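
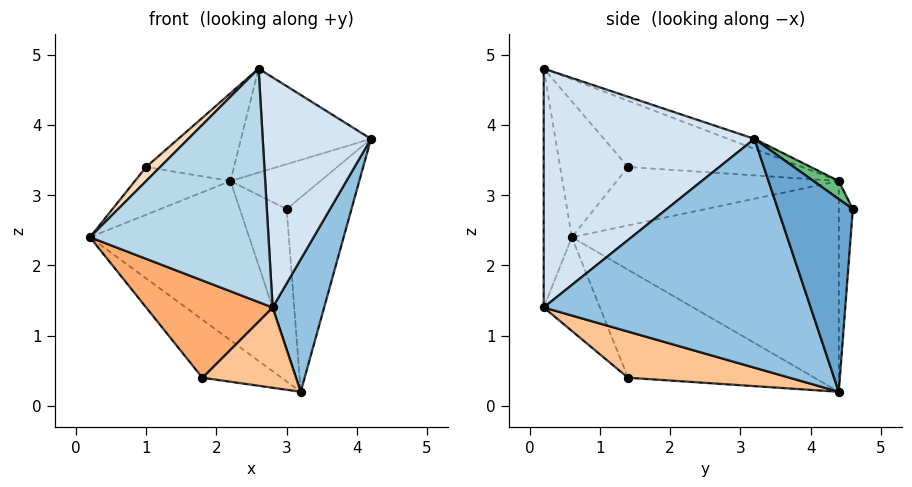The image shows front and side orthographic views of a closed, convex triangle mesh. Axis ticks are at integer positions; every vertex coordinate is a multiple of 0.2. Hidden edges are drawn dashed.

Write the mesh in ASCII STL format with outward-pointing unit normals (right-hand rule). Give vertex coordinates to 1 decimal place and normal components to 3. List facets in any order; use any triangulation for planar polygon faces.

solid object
 facet normal 0.756 0.654 0.008
  outer loop
   vertex 3.2 4.4 0.2
   vertex 3.0 4.6 2.8
   vertex 4.2 3.2 3.8
  endloop
 endfacet
 facet normal 0.931 -0.180 -0.318
  outer loop
   vertex 2.8 0.2 1.4
   vertex 3.2 4.4 0.2
   vertex 4.2 3.2 3.8
  endloop
 endfacet
 facet normal -0.155 -0.988 -0.009
  outer loop
   vertex 2.6 0.2 4.8
   vertex 0.2 0.6 2.4
   vertex 2.8 0.2 1.4
  endloop
 endfacet
 facet normal 0.888 -0.456 0.052
  outer loop
   vertex 2.6 0.2 4.8
   vertex 2.8 0.2 1.4
   vertex 4.2 3.2 3.8
  endloop
 endfacet
 facet normal -0.796 0.338 -0.502
  outer loop
   vertex 1.8 1.4 0.4
   vertex 0.2 0.6 2.4
   vertex 3.2 4.4 0.2
  endloop
 endfacet
 facet normal -0.334 -0.752 -0.568
  outer loop
   vertex 1.8 1.4 0.4
   vertex 2.8 0.2 1.4
   vertex 0.2 0.6 2.4
  endloop
 endfacet
 facet normal 0.487 -0.282 -0.826
  outer loop
   vertex 1.8 1.4 0.4
   vertex 3.2 4.4 0.2
   vertex 2.8 0.2 1.4
  endloop
 endfacet
 facet normal -0.712 -0.147 0.687
  outer loop
   vertex 1.0 1.4 3.4
   vertex 0.2 0.6 2.4
   vertex 2.6 0.2 4.8
  endloop
 endfacet
 facet normal 0.189 0.673 0.715
  outer loop
   vertex 2.2 4.4 3.2
   vertex 4.2 3.2 3.8
   vertex 3.0 4.6 2.8
  endloop
 endfacet
 facet normal -0.071 0.349 0.934
  outer loop
   vertex 2.2 4.4 3.2
   vertex 2.6 0.2 4.8
   vertex 4.2 3.2 3.8
  endloop
 endfacet
 facet normal -0.517 0.261 0.815
  outer loop
   vertex 2.2 4.4 3.2
   vertex 1.0 1.4 3.4
   vertex 2.6 0.2 4.8
  endloop
 endfacet
 facet normal -0.847 0.365 0.386
  outer loop
   vertex 2.2 4.4 3.2
   vertex 0.2 0.6 2.4
   vertex 1.0 1.4 3.4
  endloop
 endfacet
 facet normal -0.826 0.492 -0.275
  outer loop
   vertex 2.2 4.4 3.2
   vertex 3.2 4.4 0.2
   vertex 0.2 0.6 2.4
  endloop
 endfacet
 facet normal -0.286 0.953 -0.095
  outer loop
   vertex 2.2 4.4 3.2
   vertex 3.0 4.6 2.8
   vertex 3.2 4.4 0.2
  endloop
 endfacet
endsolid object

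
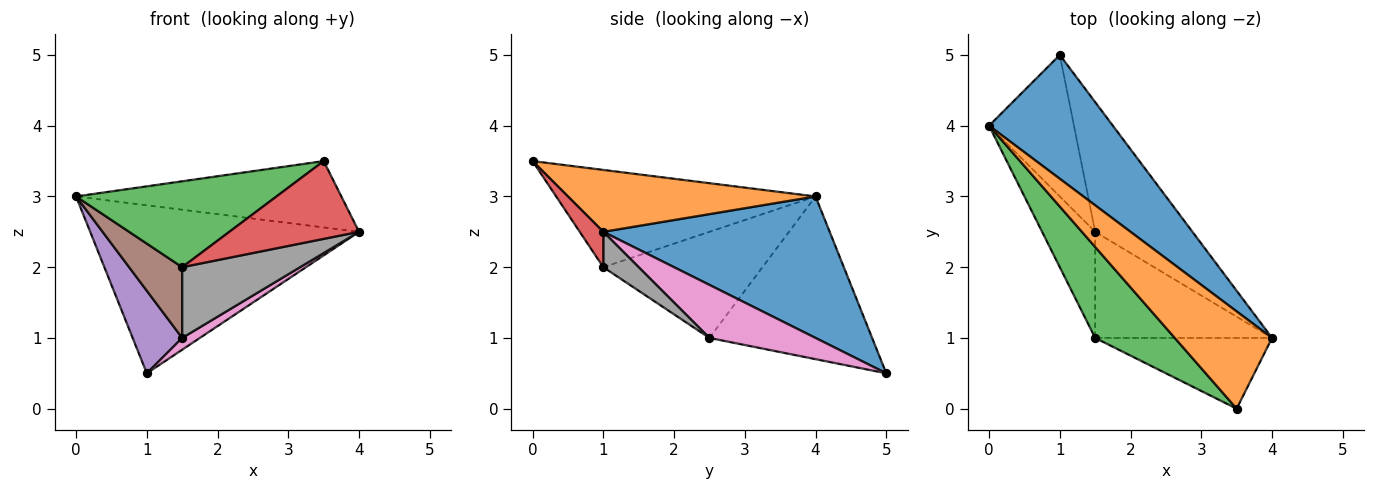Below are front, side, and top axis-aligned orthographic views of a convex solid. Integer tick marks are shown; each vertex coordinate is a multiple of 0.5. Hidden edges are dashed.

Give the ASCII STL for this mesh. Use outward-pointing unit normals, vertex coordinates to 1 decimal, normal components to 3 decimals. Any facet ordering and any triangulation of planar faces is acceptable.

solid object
 facet normal 0.561 0.666 0.491
  outer loop
   vertex 1.0 5.0 0.5
   vertex 0.0 4.0 3.0
   vertex 4.0 1.0 2.5
  endloop
 endfacet
 facet normal 0.465 0.499 0.731
  outer loop
   vertex 3.5 0.0 3.5
   vertex 4.0 1.0 2.5
   vertex 0.0 4.0 3.0
  endloop
 endfacet
 facet normal -0.664 -0.513 0.543
  outer loop
   vertex 1.5 1.0 2.0
   vertex 3.5 0.0 3.5
   vertex 0.0 4.0 3.0
  endloop
 endfacet
 facet normal 0.133 -0.733 -0.667
  outer loop
   vertex 1.5 1.0 2.0
   vertex 4.0 1.0 2.5
   vertex 3.5 0.0 3.5
  endloop
 endfacet
 facet normal -0.856 -0.261 -0.447
  outer loop
   vertex 1.5 2.5 1.0
   vertex 0.0 4.0 3.0
   vertex 1.0 5.0 0.5
  endloop
 endfacet
 facet normal -0.857 -0.286 -0.429
  outer loop
   vertex 1.5 2.5 1.0
   vertex 1.5 1.0 2.0
   vertex 0.0 4.0 3.0
  endloop
 endfacet
 facet normal 0.477 -0.080 -0.875
  outer loop
   vertex 1.5 2.5 1.0
   vertex 1.0 5.0 0.5
   vertex 4.0 1.0 2.5
  endloop
 endfacet
 facet normal 0.164 -0.547 -0.821
  outer loop
   vertex 1.5 2.5 1.0
   vertex 4.0 1.0 2.5
   vertex 1.5 1.0 2.0
  endloop
 endfacet
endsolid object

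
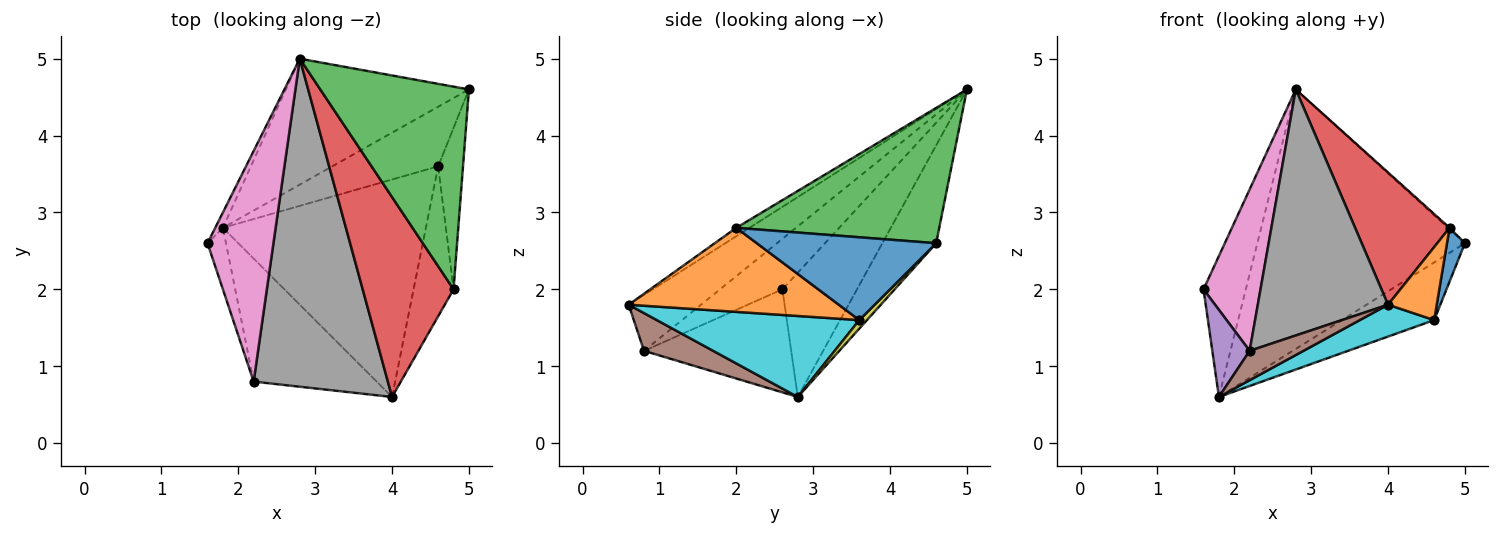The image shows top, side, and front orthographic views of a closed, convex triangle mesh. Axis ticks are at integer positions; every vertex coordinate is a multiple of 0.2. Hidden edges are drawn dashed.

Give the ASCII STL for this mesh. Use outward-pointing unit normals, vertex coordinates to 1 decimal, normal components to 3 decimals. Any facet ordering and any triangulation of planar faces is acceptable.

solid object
 facet normal -0.869 0.493 -0.054
  outer loop
   vertex 1.8 2.8 0.6
   vertex 1.6 2.6 2.0
   vertex 2.8 5.0 4.6
  endloop
 endfacet
 facet normal -0.227 0.876 -0.425
  outer loop
   vertex 1.8 2.8 0.6
   vertex 2.8 5.0 4.6
   vertex 5.0 4.6 2.6
  endloop
 endfacet
 facet normal 0.673 0.005 0.739
  outer loop
   vertex 4.8 2.0 2.8
   vertex 5.0 4.6 2.6
   vertex 2.8 5.0 4.6
  endloop
 endfacet
 facet normal -0.077 -0.550 0.832
  outer loop
   vertex 4.8 2.0 2.8
   vertex 2.8 5.0 4.6
   vertex 4.0 0.6 1.8
  endloop
 endfacet
 facet normal -0.955 -0.242 -0.171
  outer loop
   vertex 2.2 0.8 1.2
   vertex 1.6 2.6 2.0
   vertex 1.8 2.8 0.6
  endloop
 endfacet
 facet normal 0.286 -0.222 -0.932
  outer loop
   vertex 2.2 0.8 1.2
   vertex 1.8 2.8 0.6
   vertex 4.0 0.6 1.8
  endloop
 endfacet
 facet normal -0.532 -0.486 0.694
  outer loop
   vertex 2.2 0.8 1.2
   vertex 2.8 5.0 4.6
   vertex 1.6 2.6 2.0
  endloop
 endfacet
 facet normal -0.316 -0.569 0.759
  outer loop
   vertex 2.2 0.8 1.2
   vertex 4.0 0.6 1.8
   vertex 2.8 5.0 4.6
  endloop
 endfacet
 facet normal 0.058 0.694 -0.717
  outer loop
   vertex 4.6 3.6 1.6
   vertex 1.8 2.8 0.6
   vertex 5.0 4.6 2.6
  endloop
 endfacet
 facet normal 0.367 -0.135 -0.920
  outer loop
   vertex 4.6 3.6 1.6
   vertex 4.0 0.6 1.8
   vertex 1.8 2.8 0.6
  endloop
 endfacet
 facet normal 0.953 -0.095 -0.286
  outer loop
   vertex 4.6 3.6 1.6
   vertex 5.0 4.6 2.6
   vertex 4.8 2.0 2.8
  endloop
 endfacet
 facet normal 0.884 -0.205 -0.420
  outer loop
   vertex 4.6 3.6 1.6
   vertex 4.8 2.0 2.8
   vertex 4.0 0.6 1.8
  endloop
 endfacet
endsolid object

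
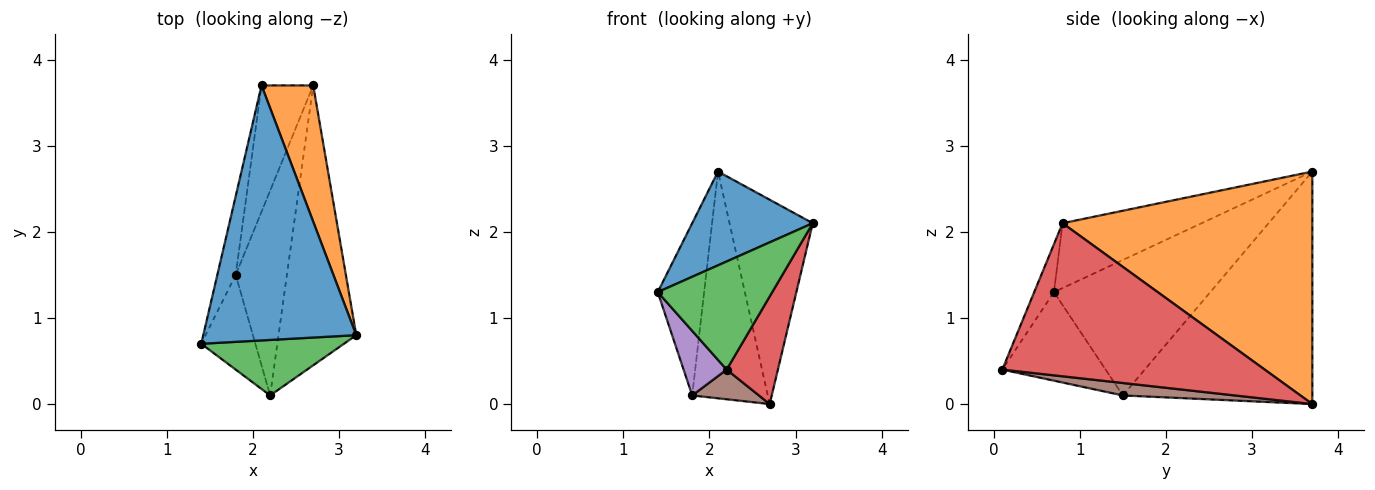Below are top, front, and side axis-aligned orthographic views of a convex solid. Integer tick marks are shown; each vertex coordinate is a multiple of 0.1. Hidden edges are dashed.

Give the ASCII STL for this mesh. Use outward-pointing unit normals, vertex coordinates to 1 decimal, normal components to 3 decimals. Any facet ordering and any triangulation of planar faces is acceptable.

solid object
 facet normal -0.370 -0.321 0.872
  outer loop
   vertex 2.1 3.7 2.7
   vertex 1.4 0.7 1.3
   vertex 3.2 0.8 2.1
  endloop
 endfacet
 facet normal 0.928 0.309 0.206
  outer loop
   vertex 2.7 3.7 0.0
   vertex 2.1 3.7 2.7
   vertex 3.2 0.8 2.1
  endloop
 endfacet
 facet normal -0.152 -0.879 0.451
  outer loop
   vertex 2.2 0.1 0.4
   vertex 3.2 0.8 2.1
   vertex 1.4 0.7 1.3
  endloop
 endfacet
 facet normal 0.878 -0.172 -0.446
  outer loop
   vertex 2.2 0.1 0.4
   vertex 2.7 3.7 0.0
   vertex 3.2 0.8 2.1
  endloop
 endfacet
 facet normal -0.804 -0.335 -0.491
  outer loop
   vertex 1.8 1.5 0.1
   vertex 2.2 0.1 0.4
   vertex 1.4 0.7 1.3
  endloop
 endfacet
 facet normal 0.234 -0.139 -0.962
  outer loop
   vertex 1.8 1.5 0.1
   vertex 2.7 3.7 0.0
   vertex 2.2 0.1 0.4
  endloop
 endfacet
 facet normal -0.951 0.282 -0.129
  outer loop
   vertex 1.8 1.5 0.1
   vertex 1.4 0.7 1.3
   vertex 2.1 3.7 2.7
  endloop
 endfacet
 facet normal -0.910 0.363 -0.202
  outer loop
   vertex 1.8 1.5 0.1
   vertex 2.1 3.7 2.7
   vertex 2.7 3.7 0.0
  endloop
 endfacet
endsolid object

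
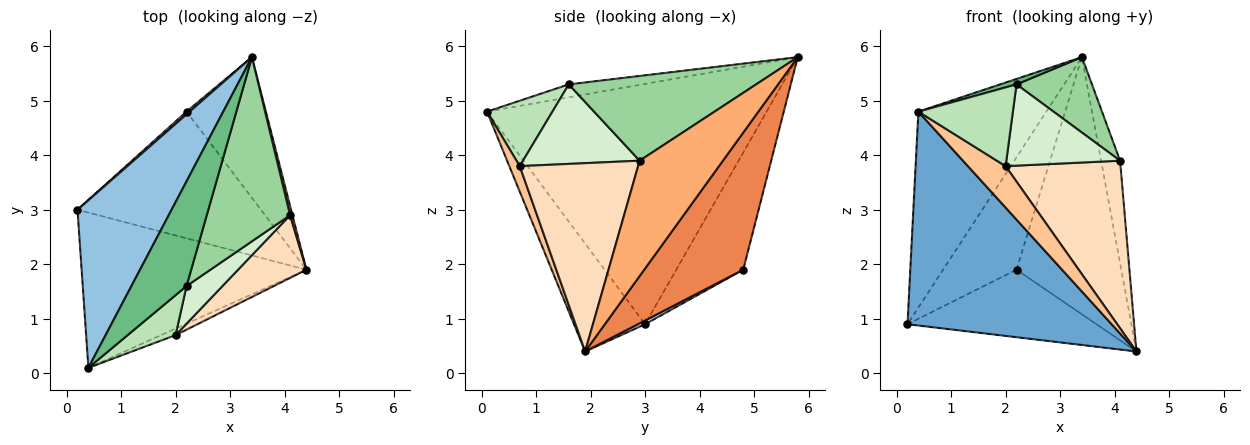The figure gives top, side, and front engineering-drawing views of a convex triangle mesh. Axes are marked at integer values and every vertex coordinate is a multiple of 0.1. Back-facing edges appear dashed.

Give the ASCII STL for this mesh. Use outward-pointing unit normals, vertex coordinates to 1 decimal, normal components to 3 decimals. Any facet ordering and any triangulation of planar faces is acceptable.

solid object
 facet normal -0.271 -0.779 -0.565
  outer loop
   vertex 0.4 0.1 4.8
   vertex 0.2 3.0 0.9
   vertex 4.4 1.9 0.4
  endloop
 endfacet
 facet normal -0.857 0.392 0.335
  outer loop
   vertex 0.4 0.1 4.8
   vertex 3.4 5.8 5.8
   vertex 0.2 3.0 0.9
  endloop
 endfacet
 facet normal 0.018 0.470 -0.882
  outer loop
   vertex 2.2 4.8 1.9
   vertex 4.4 1.9 0.4
   vertex 0.2 3.0 0.9
  endloop
 endfacet
 facet normal -0.674 0.739 0.018
  outer loop
   vertex 2.2 4.8 1.9
   vertex 0.2 3.0 0.9
   vertex 3.4 5.8 5.8
  endloop
 endfacet
 facet normal 0.638 0.675 -0.370
  outer loop
   vertex 2.2 4.8 1.9
   vertex 3.4 5.8 5.8
   vertex 4.4 1.9 0.4
  endloop
 endfacet
 facet normal 0.975 0.222 0.020
  outer loop
   vertex 4.1 2.9 3.9
   vertex 4.4 1.9 0.4
   vertex 3.4 5.8 5.8
  endloop
 endfacet
 facet normal 0.263 -0.953 -0.150
  outer loop
   vertex 2.0 0.7 3.8
   vertex 0.4 0.1 4.8
   vertex 4.4 1.9 0.4
  endloop
 endfacet
 facet normal 0.694 -0.674 0.252
  outer loop
   vertex 2.0 0.7 3.8
   vertex 4.4 1.9 0.4
   vertex 4.1 2.9 3.9
  endloop
 endfacet
 facet normal -0.228 -0.051 0.972
  outer loop
   vertex 2.2 1.6 5.3
   vertex 3.4 5.8 5.8
   vertex 0.4 0.1 4.8
  endloop
 endfacet
 facet normal 0.685 -0.276 0.674
  outer loop
   vertex 2.2 1.6 5.3
   vertex 4.1 2.9 3.9
   vertex 3.4 5.8 5.8
  endloop
 endfacet
 facet normal 0.525 -0.759 0.385
  outer loop
   vertex 2.2 1.6 5.3
   vertex 0.4 0.1 4.8
   vertex 2.0 0.7 3.8
  endloop
 endfacet
 facet normal 0.681 -0.664 0.308
  outer loop
   vertex 2.2 1.6 5.3
   vertex 2.0 0.7 3.8
   vertex 4.1 2.9 3.9
  endloop
 endfacet
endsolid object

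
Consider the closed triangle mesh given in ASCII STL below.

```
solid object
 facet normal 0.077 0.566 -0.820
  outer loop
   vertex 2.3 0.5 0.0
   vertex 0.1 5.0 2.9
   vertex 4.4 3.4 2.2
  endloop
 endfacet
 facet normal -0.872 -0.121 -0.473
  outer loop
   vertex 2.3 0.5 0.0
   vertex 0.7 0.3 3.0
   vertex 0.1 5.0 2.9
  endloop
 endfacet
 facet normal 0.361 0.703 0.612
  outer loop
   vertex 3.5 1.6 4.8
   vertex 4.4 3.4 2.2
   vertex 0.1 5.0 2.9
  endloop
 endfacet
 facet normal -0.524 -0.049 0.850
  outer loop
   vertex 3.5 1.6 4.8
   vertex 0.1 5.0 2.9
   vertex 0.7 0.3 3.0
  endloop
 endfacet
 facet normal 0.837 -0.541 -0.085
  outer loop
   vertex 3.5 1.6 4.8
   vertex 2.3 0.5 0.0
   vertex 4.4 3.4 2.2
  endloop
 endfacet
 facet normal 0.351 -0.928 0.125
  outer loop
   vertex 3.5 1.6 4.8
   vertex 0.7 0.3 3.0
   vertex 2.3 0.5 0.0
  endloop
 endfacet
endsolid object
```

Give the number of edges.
9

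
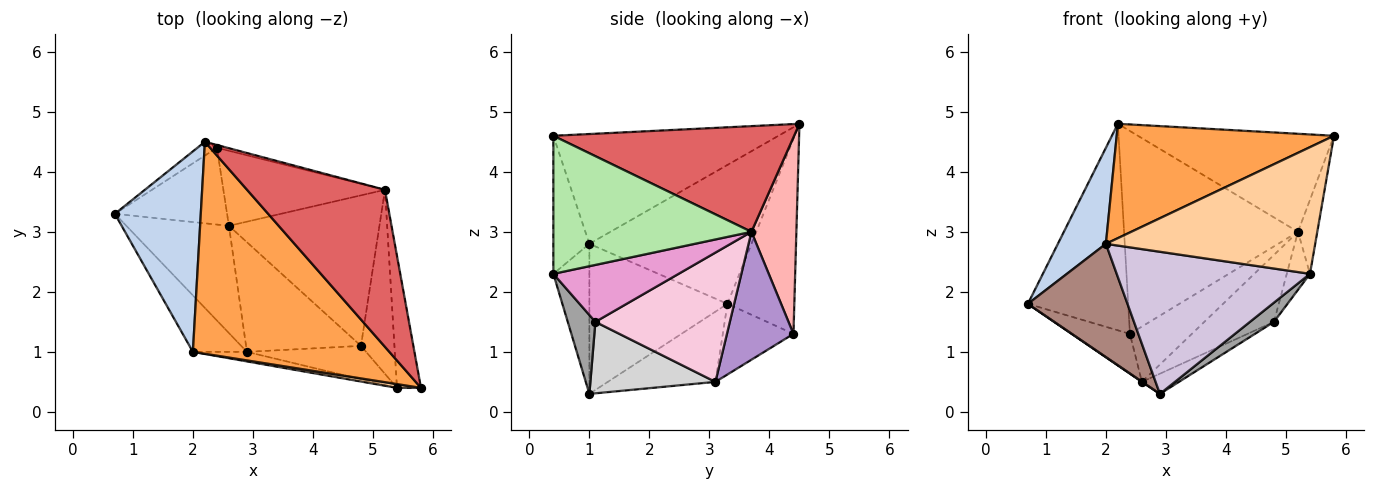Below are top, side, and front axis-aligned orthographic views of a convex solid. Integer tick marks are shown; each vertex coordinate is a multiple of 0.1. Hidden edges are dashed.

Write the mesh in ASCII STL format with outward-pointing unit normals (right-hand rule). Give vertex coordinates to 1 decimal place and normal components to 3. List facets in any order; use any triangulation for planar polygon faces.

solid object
 facet normal -0.554 0.831 -0.055
  outer loop
   vertex 2.4 4.4 1.3
   vertex 0.7 3.3 1.8
   vertex 2.2 4.5 4.8
  endloop
 endfacet
 facet normal -0.825 -0.244 0.510
  outer loop
   vertex 2.0 1.0 2.8
   vertex 2.2 4.5 4.8
   vertex 0.7 3.3 1.8
  endloop
 endfacet
 facet normal -0.441 -0.426 0.790
  outer loop
   vertex 2.0 1.0 2.8
   vertex 5.8 0.4 4.6
   vertex 2.2 4.5 4.8
  endloop
 endfacet
 facet normal -0.170 -0.985 0.029
  outer loop
   vertex 2.0 1.0 2.8
   vertex 5.4 0.4 2.3
   vertex 5.8 0.4 4.6
  endloop
 endfacet
 facet normal -0.488 0.402 -0.775
  outer loop
   vertex 2.6 3.1 0.5
   vertex 0.7 3.3 1.8
   vertex 2.4 4.4 1.3
  endloop
 endfacet
 facet normal 0.981 0.096 -0.171
  outer loop
   vertex 5.2 3.7 3.0
   vertex 5.8 0.4 4.6
   vertex 5.4 0.4 2.3
  endloop
 endfacet
 facet normal 0.545 0.444 0.711
  outer loop
   vertex 5.2 3.7 3.0
   vertex 2.2 4.5 4.8
   vertex 5.8 0.4 4.6
  endloop
 endfacet
 facet normal 0.250 0.968 -0.013
  outer loop
   vertex 5.2 3.7 3.0
   vertex 2.4 4.4 1.3
   vertex 2.2 4.5 4.8
  endloop
 endfacet
 facet normal 0.537 0.500 -0.679
  outer loop
   vertex 5.2 3.7 3.0
   vertex 2.6 3.1 0.5
   vertex 2.4 4.4 1.3
  endloop
 endfacet
 facet normal -0.183 -0.981 -0.066
  outer loop
   vertex 2.9 1.0 0.3
   vertex 5.4 0.4 2.3
   vertex 2.0 1.0 2.8
  endloop
 endfacet
 facet normal -0.778 -0.562 -0.280
  outer loop
   vertex 2.9 1.0 0.3
   vertex 2.0 1.0 2.8
   vertex 0.7 3.3 1.8
  endloop
 endfacet
 facet normal -0.565 -0.002 -0.825
  outer loop
   vertex 2.9 1.0 0.3
   vertex 0.7 3.3 1.8
   vertex 2.6 3.1 0.5
  endloop
 endfacet
 facet normal 0.851 0.158 -0.500
  outer loop
   vertex 4.8 1.1 1.5
   vertex 5.2 3.7 3.0
   vertex 5.4 0.4 2.3
  endloop
 endfacet
 facet normal 0.617 0.320 -0.719
  outer loop
   vertex 4.8 1.1 1.5
   vertex 2.6 3.1 0.5
   vertex 5.2 3.7 3.0
  endloop
 endfacet
 facet normal 0.498 -0.433 -0.752
  outer loop
   vertex 4.8 1.1 1.5
   vertex 5.4 0.4 2.3
   vertex 2.9 1.0 0.3
  endloop
 endfacet
 facet normal 0.522 0.154 -0.839
  outer loop
   vertex 4.8 1.1 1.5
   vertex 2.9 1.0 0.3
   vertex 2.6 3.1 0.5
  endloop
 endfacet
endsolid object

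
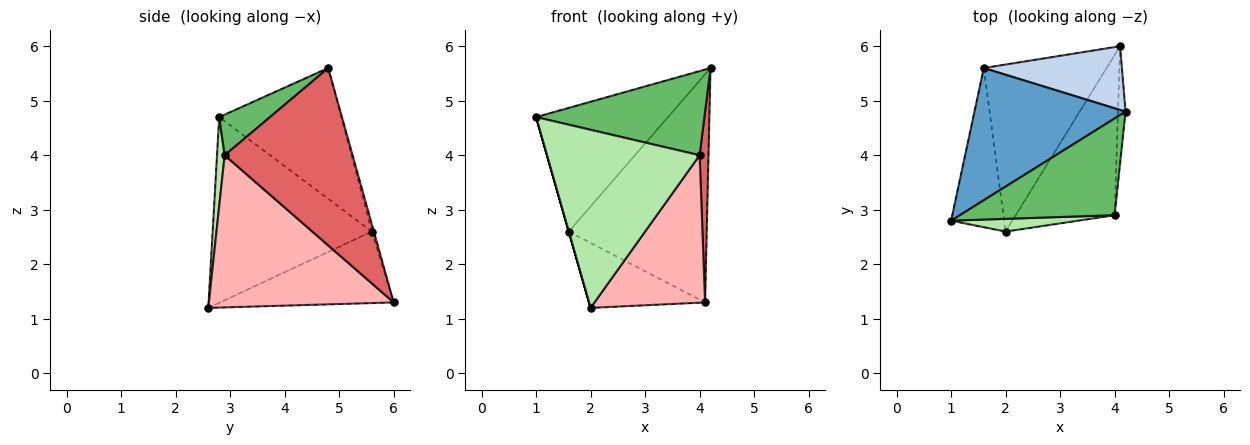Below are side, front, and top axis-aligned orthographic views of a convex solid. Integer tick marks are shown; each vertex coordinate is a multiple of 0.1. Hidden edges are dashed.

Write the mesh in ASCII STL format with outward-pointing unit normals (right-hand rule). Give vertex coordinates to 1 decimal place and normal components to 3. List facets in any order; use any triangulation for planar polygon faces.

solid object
 facet normal -0.534 0.577 0.617
  outer loop
   vertex 1.6 5.6 2.6
   vertex 1.0 2.8 4.7
   vertex 4.2 4.8 5.6
  endloop
 endfacet
 facet normal -0.014 0.963 0.269
  outer loop
   vertex 1.6 5.6 2.6
   vertex 4.2 4.8 5.6
   vertex 4.1 6.0 1.3
  endloop
 endfacet
 facet normal -0.962 0.000 -0.275
  outer loop
   vertex 1.6 5.6 2.6
   vertex 2.0 2.6 1.2
   vertex 1.0 2.8 4.7
  endloop
 endfacet
 facet normal -0.477 0.319 -0.819
  outer loop
   vertex 1.6 5.6 2.6
   vertex 4.1 6.0 1.3
   vertex 2.0 2.6 1.2
  endloop
 endfacet
 facet normal 0.194 -0.644 0.740
  outer loop
   vertex 4.0 2.9 4.0
   vertex 4.2 4.8 5.6
   vertex 1.0 2.8 4.7
  endloop
 endfacet
 facet normal 0.050 -0.996 0.071
  outer loop
   vertex 4.0 2.9 4.0
   vertex 1.0 2.8 4.7
   vertex 2.0 2.6 1.2
  endloop
 endfacet
 facet normal 0.997 -0.069 -0.042
  outer loop
   vertex 4.0 2.9 4.0
   vertex 4.1 6.0 1.3
   vertex 4.2 4.8 5.6
  endloop
 endfacet
 facet normal 0.749 -0.448 -0.487
  outer loop
   vertex 4.0 2.9 4.0
   vertex 2.0 2.6 1.2
   vertex 4.1 6.0 1.3
  endloop
 endfacet
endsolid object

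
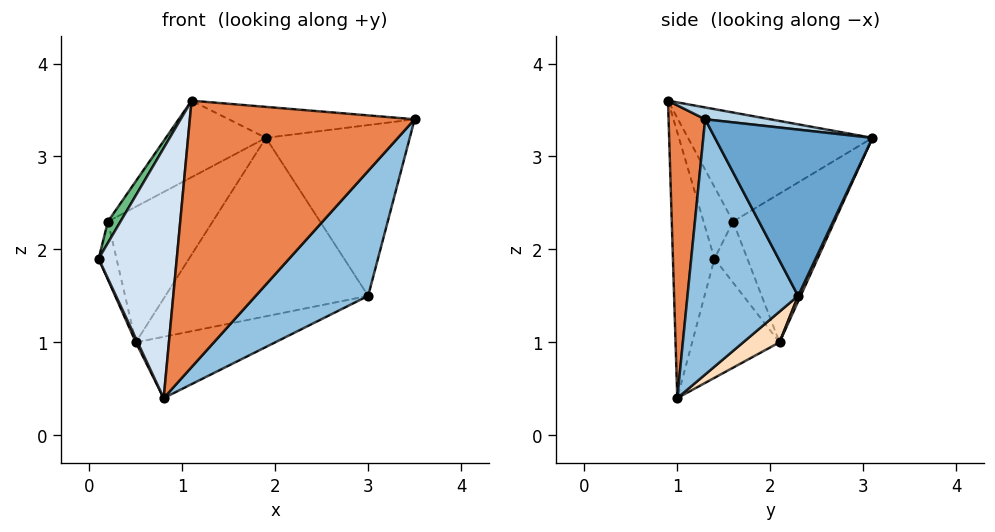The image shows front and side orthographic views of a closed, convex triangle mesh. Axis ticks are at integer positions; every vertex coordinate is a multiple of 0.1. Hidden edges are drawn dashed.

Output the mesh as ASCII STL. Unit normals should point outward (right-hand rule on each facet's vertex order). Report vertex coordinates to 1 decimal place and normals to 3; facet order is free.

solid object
 facet normal 0.729 0.666 0.159
  outer loop
   vertex 3.0 2.3 1.5
   vertex 1.9 3.1 3.2
   vertex 3.5 1.3 3.4
  endloop
 endfacet
 facet normal 0.612 -0.622 -0.488
  outer loop
   vertex 3.0 2.3 1.5
   vertex 3.5 1.3 3.4
   vertex 0.8 1.0 0.4
  endloop
 endfacet
 facet normal 0.056 0.159 0.986
  outer loop
   vertex 1.1 0.9 3.6
   vertex 3.5 1.3 3.4
   vertex 1.9 3.1 3.2
  endloop
 endfacet
 facet normal -0.469 -0.883 0.016
  outer loop
   vertex 1.1 0.9 3.6
   vertex 0.1 1.4 1.9
   vertex 0.8 1.0 0.4
  endloop
 endfacet
 facet normal 0.161 -0.986 -0.046
  outer loop
   vertex 1.1 0.9 3.6
   vertex 0.8 1.0 0.4
   vertex 3.5 1.3 3.4
  endloop
 endfacet
 facet normal -0.908 -0.019 -0.419
  outer loop
   vertex 0.5 2.1 1.0
   vertex 0.8 1.0 0.4
   vertex 0.1 1.4 1.9
  endloop
 endfacet
 facet normal 0.011 0.908 -0.420
  outer loop
   vertex 0.5 2.1 1.0
   vertex 1.9 3.1 3.2
   vertex 3.0 2.3 1.5
  endloop
 endfacet
 facet normal 0.131 0.502 -0.855
  outer loop
   vertex 0.5 2.1 1.0
   vertex 3.0 2.3 1.5
   vertex 0.8 1.0 0.4
  endloop
 endfacet
 facet normal -0.846 -0.361 0.392
  outer loop
   vertex 0.2 1.6 2.3
   vertex 0.1 1.4 1.9
   vertex 1.1 0.9 3.6
  endloop
 endfacet
 facet normal -0.665 0.361 0.654
  outer loop
   vertex 0.2 1.6 2.3
   vertex 1.1 0.9 3.6
   vertex 1.9 3.1 3.2
  endloop
 endfacet
 facet normal -0.878 0.477 -0.019
  outer loop
   vertex 0.2 1.6 2.3
   vertex 0.5 2.1 1.0
   vertex 0.1 1.4 1.9
  endloop
 endfacet
 facet normal -0.691 0.714 0.115
  outer loop
   vertex 0.2 1.6 2.3
   vertex 1.9 3.1 3.2
   vertex 0.5 2.1 1.0
  endloop
 endfacet
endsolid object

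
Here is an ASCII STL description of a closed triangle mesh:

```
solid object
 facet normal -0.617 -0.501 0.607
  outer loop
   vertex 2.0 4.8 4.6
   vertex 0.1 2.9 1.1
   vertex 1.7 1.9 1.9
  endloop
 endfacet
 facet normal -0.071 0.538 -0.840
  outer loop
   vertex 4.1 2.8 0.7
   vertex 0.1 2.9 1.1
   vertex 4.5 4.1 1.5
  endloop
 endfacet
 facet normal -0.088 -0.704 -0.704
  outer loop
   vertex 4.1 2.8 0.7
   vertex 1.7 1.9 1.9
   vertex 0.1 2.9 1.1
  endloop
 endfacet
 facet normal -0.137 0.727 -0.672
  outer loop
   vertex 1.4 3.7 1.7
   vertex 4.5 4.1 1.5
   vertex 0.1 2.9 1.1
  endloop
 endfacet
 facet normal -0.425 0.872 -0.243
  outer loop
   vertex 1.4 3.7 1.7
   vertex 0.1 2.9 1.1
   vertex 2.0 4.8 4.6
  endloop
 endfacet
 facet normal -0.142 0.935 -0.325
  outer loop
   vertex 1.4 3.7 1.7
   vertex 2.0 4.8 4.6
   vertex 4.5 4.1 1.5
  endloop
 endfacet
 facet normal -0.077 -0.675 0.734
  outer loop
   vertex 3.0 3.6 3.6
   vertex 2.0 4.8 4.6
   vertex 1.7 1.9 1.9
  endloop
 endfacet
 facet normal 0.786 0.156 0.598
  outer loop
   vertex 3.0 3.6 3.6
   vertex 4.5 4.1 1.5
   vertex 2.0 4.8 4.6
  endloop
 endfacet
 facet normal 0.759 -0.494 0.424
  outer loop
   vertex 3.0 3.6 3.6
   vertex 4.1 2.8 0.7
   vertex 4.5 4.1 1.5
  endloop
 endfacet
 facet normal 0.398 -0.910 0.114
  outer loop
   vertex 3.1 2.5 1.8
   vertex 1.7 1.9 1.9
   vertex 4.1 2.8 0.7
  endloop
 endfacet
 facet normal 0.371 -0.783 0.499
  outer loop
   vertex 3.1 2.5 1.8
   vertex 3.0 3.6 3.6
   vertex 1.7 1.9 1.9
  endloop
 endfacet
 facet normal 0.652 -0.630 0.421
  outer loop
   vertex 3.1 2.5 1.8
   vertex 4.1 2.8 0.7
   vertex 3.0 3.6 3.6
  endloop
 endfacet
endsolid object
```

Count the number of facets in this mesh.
12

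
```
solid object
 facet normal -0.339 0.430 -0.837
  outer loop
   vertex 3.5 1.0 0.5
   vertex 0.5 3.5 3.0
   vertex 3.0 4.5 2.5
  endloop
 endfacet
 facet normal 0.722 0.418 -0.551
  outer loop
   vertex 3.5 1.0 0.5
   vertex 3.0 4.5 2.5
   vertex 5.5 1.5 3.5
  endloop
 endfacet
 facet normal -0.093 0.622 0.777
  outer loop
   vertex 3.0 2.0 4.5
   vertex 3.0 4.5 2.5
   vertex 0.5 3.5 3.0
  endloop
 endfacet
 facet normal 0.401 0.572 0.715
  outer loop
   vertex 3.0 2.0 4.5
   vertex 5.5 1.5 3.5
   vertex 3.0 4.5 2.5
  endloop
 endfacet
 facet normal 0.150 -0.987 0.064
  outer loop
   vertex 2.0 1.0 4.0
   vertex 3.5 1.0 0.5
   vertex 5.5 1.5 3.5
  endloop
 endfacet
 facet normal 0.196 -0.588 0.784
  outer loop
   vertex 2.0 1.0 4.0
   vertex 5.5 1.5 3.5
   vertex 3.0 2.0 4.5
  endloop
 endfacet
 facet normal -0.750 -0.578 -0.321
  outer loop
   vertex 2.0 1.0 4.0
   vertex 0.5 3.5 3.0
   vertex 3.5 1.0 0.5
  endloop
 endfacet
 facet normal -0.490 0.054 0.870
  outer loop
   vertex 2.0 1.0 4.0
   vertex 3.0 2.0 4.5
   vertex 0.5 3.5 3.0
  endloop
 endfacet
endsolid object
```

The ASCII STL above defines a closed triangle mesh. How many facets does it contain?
8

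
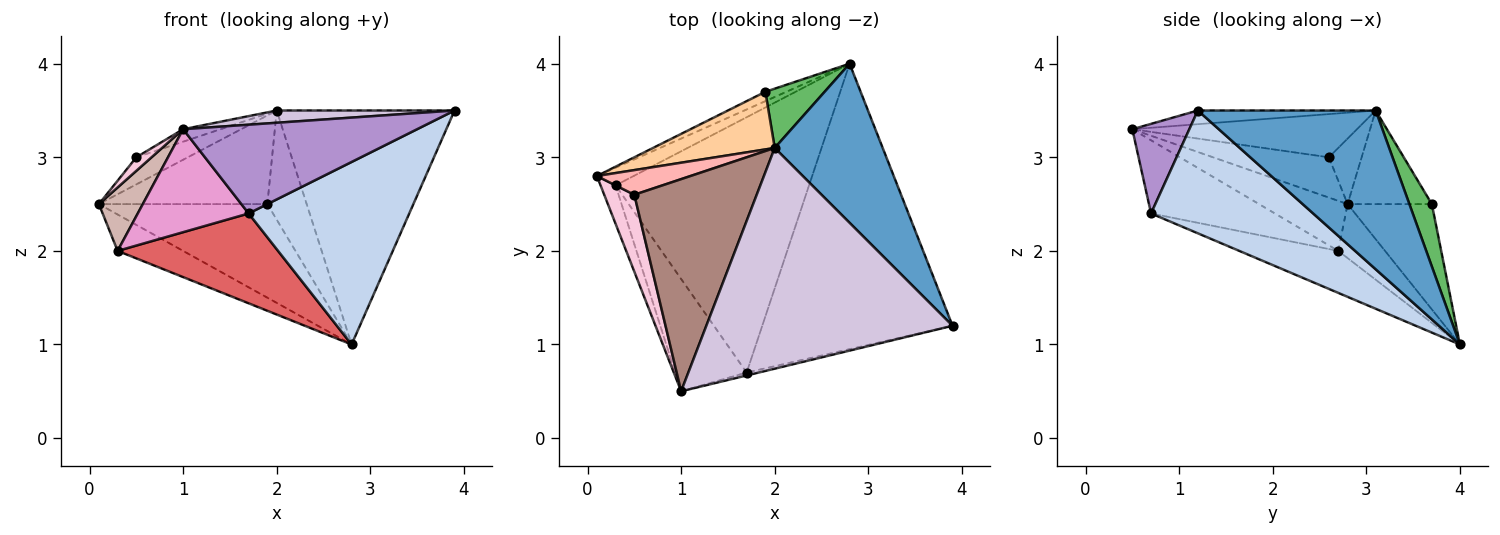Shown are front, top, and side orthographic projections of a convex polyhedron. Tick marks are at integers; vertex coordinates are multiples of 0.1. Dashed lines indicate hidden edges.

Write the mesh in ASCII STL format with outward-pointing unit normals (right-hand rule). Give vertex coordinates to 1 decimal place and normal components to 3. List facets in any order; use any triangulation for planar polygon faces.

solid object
 facet normal 0.637 0.637 0.433
  outer loop
   vertex 2.0 3.1 3.5
   vertex 3.9 1.2 3.5
   vertex 2.8 4.0 1.0
  endloop
 endfacet
 facet normal 0.478 -0.473 -0.740
  outer loop
   vertex 1.7 0.7 2.4
   vertex 2.8 4.0 1.0
   vertex 3.9 1.2 3.5
  endloop
 endfacet
 facet normal -0.445 0.891 -0.089
  outer loop
   vertex 1.9 3.7 2.5
   vertex 2.8 4.0 1.0
   vertex 0.1 2.8 2.5
  endloop
 endfacet
 facet normal -0.387 0.773 0.503
  outer loop
   vertex 1.9 3.7 2.5
   vertex 0.1 2.8 2.5
   vertex 2.0 3.1 3.5
  endloop
 endfacet
 facet normal 0.449 0.785 0.426
  outer loop
   vertex 1.9 3.7 2.5
   vertex 2.0 3.1 3.5
   vertex 2.8 4.0 1.0
  endloop
 endfacet
 facet normal -0.541 0.757 -0.368
  outer loop
   vertex 0.3 2.7 2.0
   vertex 0.1 2.8 2.5
   vertex 2.8 4.0 1.0
  endloop
 endfacet
 facet normal -0.201 -0.325 -0.924
  outer loop
   vertex 0.3 2.7 2.0
   vertex 2.8 4.0 1.0
   vertex 1.7 0.7 2.4
  endloop
 endfacet
 facet normal -0.426 0.669 0.609
  outer loop
   vertex 0.5 2.6 3.0
   vertex 2.0 3.1 3.5
   vertex 0.1 2.8 2.5
  endloop
 endfacet
 facet normal 0.237 -0.971 -0.032
  outer loop
   vertex 1.0 0.5 3.3
   vertex 1.7 0.7 2.4
   vertex 3.9 1.2 3.5
  endloop
 endfacet
 facet normal -0.055 -0.055 0.997
  outer loop
   vertex 1.0 0.5 3.3
   vertex 3.9 1.2 3.5
   vertex 2.0 3.1 3.5
  endloop
 endfacet
 facet normal -0.332 0.055 0.942
  outer loop
   vertex 1.0 0.5 3.3
   vertex 2.0 3.1 3.5
   vertex 0.5 2.6 3.0
  endloop
 endfacet
 facet normal -0.865 -0.429 -0.260
  outer loop
   vertex 1.0 0.5 3.3
   vertex 0.1 2.8 2.5
   vertex 0.3 2.7 2.0
  endloop
 endfacet
 facet normal -0.602 -0.539 -0.588
  outer loop
   vertex 1.0 0.5 3.3
   vertex 0.3 2.7 2.0
   vertex 1.7 0.7 2.4
  endloop
 endfacet
 facet normal -0.797 -0.105 0.595
  outer loop
   vertex 1.0 0.5 3.3
   vertex 0.5 2.6 3.0
   vertex 0.1 2.8 2.5
  endloop
 endfacet
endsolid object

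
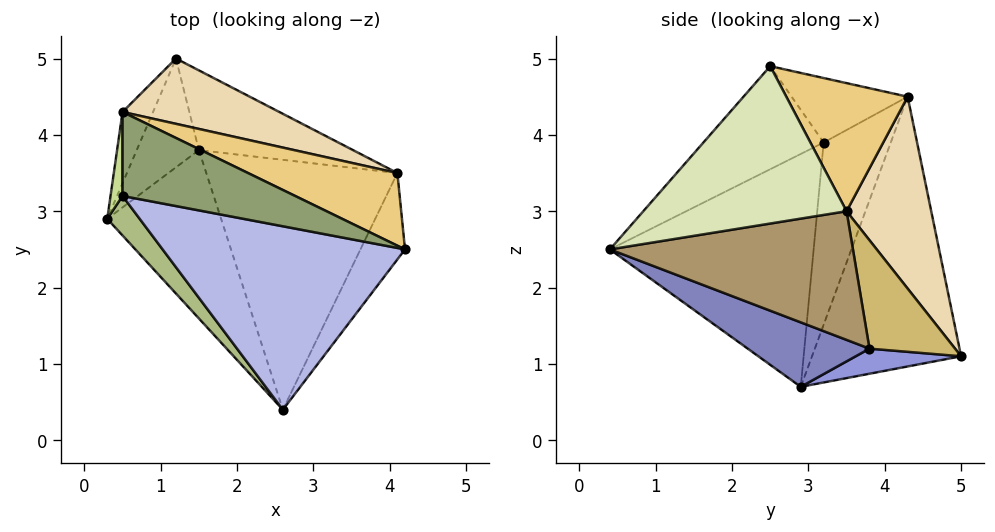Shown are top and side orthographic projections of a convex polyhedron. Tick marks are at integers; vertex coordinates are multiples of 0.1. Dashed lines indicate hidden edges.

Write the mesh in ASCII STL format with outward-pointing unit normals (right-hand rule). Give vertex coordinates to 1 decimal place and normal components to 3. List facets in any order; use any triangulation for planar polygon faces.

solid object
 facet normal -0.907 0.408 -0.103
  outer loop
   vertex 0.5 4.3 4.5
   vertex 1.2 5.0 1.1
   vertex 0.3 2.9 0.7
  endloop
 endfacet
 facet normal 0.485 -0.171 -0.857
  outer loop
   vertex 1.5 3.8 1.2
   vertex 2.6 0.4 2.5
   vertex 0.3 2.9 0.7
  endloop
 endfacet
 facet normal 0.374 0.016 -0.927
  outer loop
   vertex 1.5 3.8 1.2
   vertex 0.3 2.9 0.7
   vertex 1.2 5.0 1.1
  endloop
 endfacet
 facet normal -0.312 -0.602 0.735
  outer loop
   vertex 0.5 3.2 3.9
   vertex 2.6 0.4 2.5
   vertex 4.2 2.5 4.9
  endloop
 endfacet
 facet normal -0.312 -0.455 0.834
  outer loop
   vertex 0.5 3.2 3.9
   vertex 4.2 2.5 4.9
   vertex 0.5 4.3 4.5
  endloop
 endfacet
 facet normal -0.769 -0.630 0.107
  outer loop
   vertex 0.5 3.2 3.9
   vertex 0.3 2.9 0.7
   vertex 2.6 0.4 2.5
  endloop
 endfacet
 facet normal -0.997 -0.036 0.066
  outer loop
   vertex 0.5 3.2 3.9
   vertex 0.5 4.3 4.5
   vertex 0.3 2.9 0.7
  endloop
 endfacet
 facet normal 0.887 -0.388 -0.251
  outer loop
   vertex 4.1 3.5 3.0
   vertex 4.2 2.5 4.9
   vertex 2.6 0.4 2.5
  endloop
 endfacet
 facet normal 0.553 -0.135 -0.822
  outer loop
   vertex 4.1 3.5 3.0
   vertex 2.6 0.4 2.5
   vertex 1.5 3.8 1.2
  endloop
 endfacet
 facet normal 0.573 0.075 -0.816
  outer loop
   vertex 4.1 3.5 3.0
   vertex 1.5 3.8 1.2
   vertex 1.2 5.0 1.1
  endloop
 endfacet
 facet normal 0.360 0.833 0.420
  outer loop
   vertex 4.1 3.5 3.0
   vertex 0.5 4.3 4.5
   vertex 4.2 2.5 4.9
  endloop
 endfacet
 facet normal 0.309 0.917 0.252
  outer loop
   vertex 4.1 3.5 3.0
   vertex 1.2 5.0 1.1
   vertex 0.5 4.3 4.5
  endloop
 endfacet
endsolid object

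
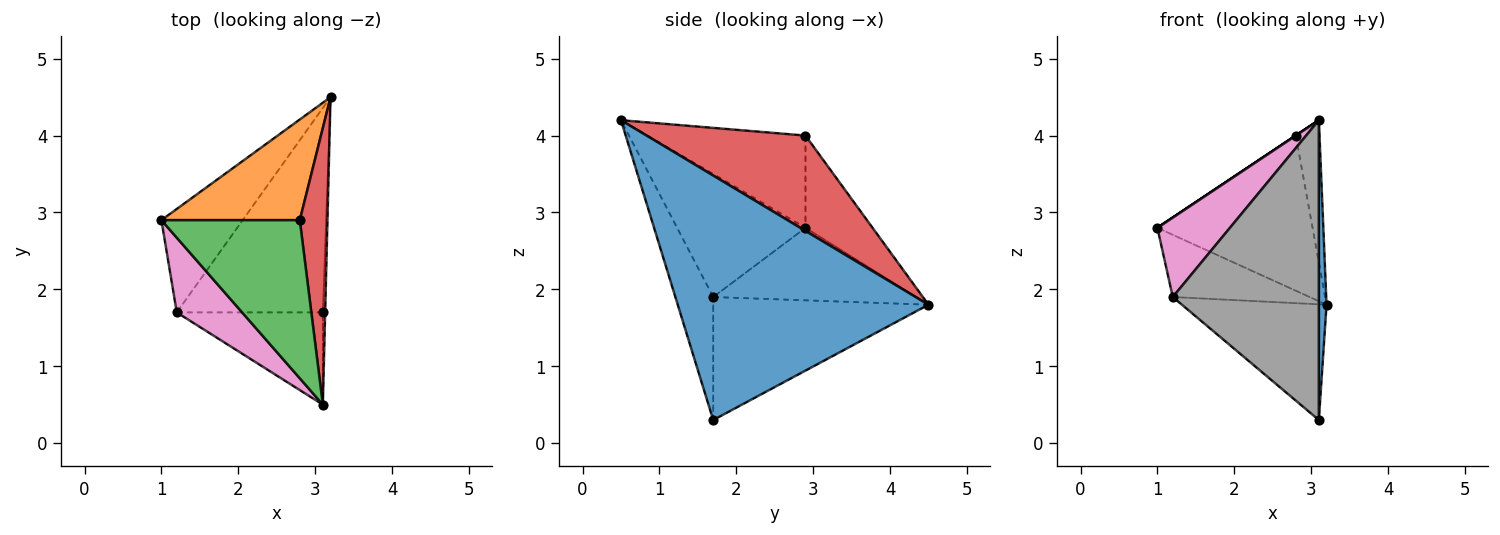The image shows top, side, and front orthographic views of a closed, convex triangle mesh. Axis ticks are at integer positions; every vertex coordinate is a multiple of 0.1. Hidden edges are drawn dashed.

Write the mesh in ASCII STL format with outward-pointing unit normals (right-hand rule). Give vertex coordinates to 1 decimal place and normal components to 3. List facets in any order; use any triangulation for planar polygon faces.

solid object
 facet normal 0.999 -0.031 -0.009
  outer loop
   vertex 3.1 1.7 0.3
   vertex 3.2 4.5 1.8
   vertex 3.1 0.5 4.2
  endloop
 endfacet
 facet normal -0.341 0.789 0.512
  outer loop
   vertex 2.8 2.9 4.0
   vertex 3.2 4.5 1.8
   vertex 1.0 2.9 2.8
  endloop
 endfacet
 facet normal -0.555 0.000 0.832
  outer loop
   vertex 2.8 2.9 4.0
   vertex 1.0 2.9 2.8
   vertex 3.1 0.5 4.2
  endloop
 endfacet
 facet normal 0.951 0.142 0.276
  outer loop
   vertex 2.8 2.9 4.0
   vertex 3.1 0.5 4.2
   vertex 3.2 4.5 1.8
  endloop
 endfacet
 facet normal -0.607 0.409 -0.681
  outer loop
   vertex 1.2 1.7 1.9
   vertex 1.0 2.9 2.8
   vertex 3.2 4.5 1.8
  endloop
 endfacet
 facet normal -0.591 0.397 -0.702
  outer loop
   vertex 1.2 1.7 1.9
   vertex 3.2 4.5 1.8
   vertex 3.1 1.7 0.3
  endloop
 endfacet
 facet normal -0.790 -0.447 0.420
  outer loop
   vertex 1.2 1.7 1.9
   vertex 3.1 0.5 4.2
   vertex 1.0 2.9 2.8
  endloop
 endfacet
 facet normal -0.240 -0.928 -0.285
  outer loop
   vertex 1.2 1.7 1.9
   vertex 3.1 1.7 0.3
   vertex 3.1 0.5 4.2
  endloop
 endfacet
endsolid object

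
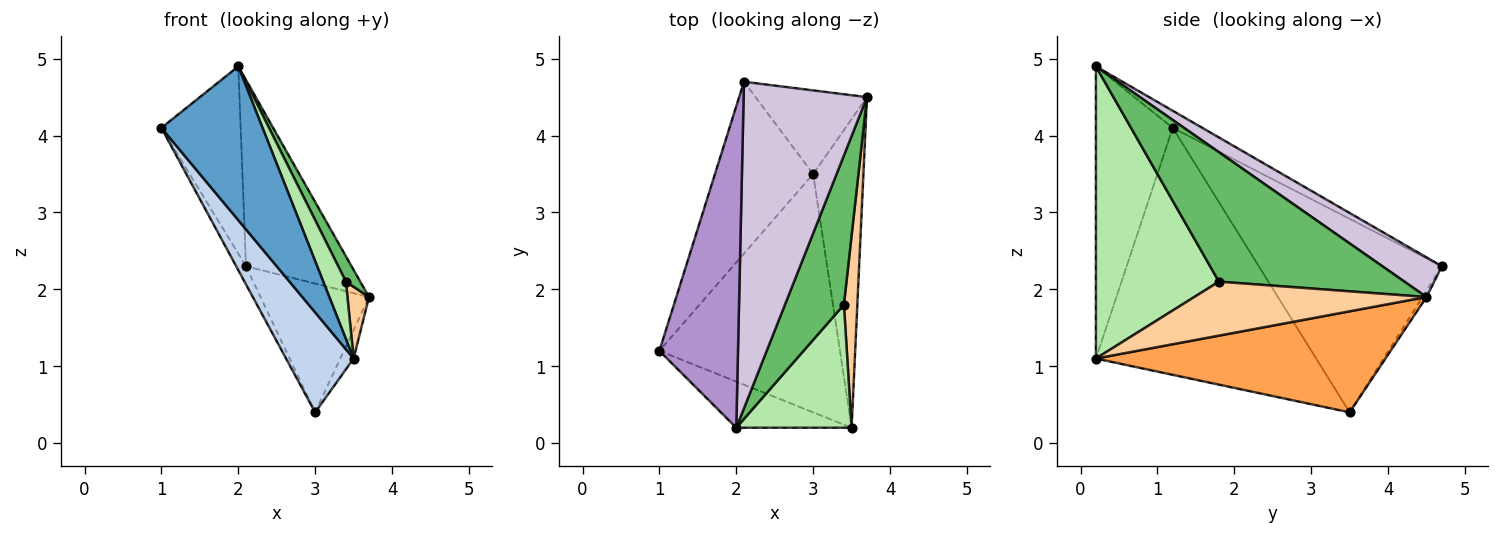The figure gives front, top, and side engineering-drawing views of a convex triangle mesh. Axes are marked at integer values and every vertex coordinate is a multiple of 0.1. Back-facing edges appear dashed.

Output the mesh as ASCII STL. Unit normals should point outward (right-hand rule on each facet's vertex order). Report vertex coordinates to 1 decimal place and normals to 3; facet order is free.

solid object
 facet normal -0.589 -0.774 -0.232
  outer loop
   vertex 2.0 0.2 4.9
   vertex 1.0 1.2 4.1
   vertex 3.5 0.2 1.1
  endloop
 endfacet
 facet normal -0.784 -0.240 -0.573
  outer loop
   vertex 3.0 3.5 0.4
   vertex 3.5 0.2 1.1
   vertex 1.0 1.2 4.1
  endloop
 endfacet
 facet normal 0.895 0.041 -0.445
  outer loop
   vertex 3.0 3.5 0.4
   vertex 3.7 4.5 1.9
   vertex 3.5 0.2 1.1
  endloop
 endfacet
 facet normal 0.967 -0.090 0.240
  outer loop
   vertex 3.4 1.8 2.1
   vertex 3.5 0.2 1.1
   vertex 3.7 4.5 1.9
  endloop
 endfacet
 facet normal 0.908 -0.070 0.414
  outer loop
   vertex 3.4 1.8 2.1
   vertex 3.7 4.5 1.9
   vertex 2.0 0.2 4.9
  endloop
 endfacet
 facet normal 0.917 -0.169 0.362
  outer loop
   vertex 3.4 1.8 2.1
   vertex 2.0 0.2 4.9
   vertex 3.5 0.2 1.1
  endloop
 endfacet
 facet normal -0.891 0.048 -0.452
  outer loop
   vertex 2.1 4.7 2.3
   vertex 3.0 3.5 0.4
   vertex 1.0 1.2 4.1
  endloop
 endfacet
 facet normal -0.031 0.838 -0.544
  outer loop
   vertex 2.1 4.7 2.3
   vertex 3.7 4.5 1.9
   vertex 3.0 3.5 0.4
  endloop
 endfacet
 facet normal -0.185 0.495 0.849
  outer loop
   vertex 2.1 4.7 2.3
   vertex 1.0 1.2 4.1
   vertex 2.0 0.2 4.9
  endloop
 endfacet
 facet normal 0.269 0.477 0.837
  outer loop
   vertex 2.1 4.7 2.3
   vertex 2.0 0.2 4.9
   vertex 3.7 4.5 1.9
  endloop
 endfacet
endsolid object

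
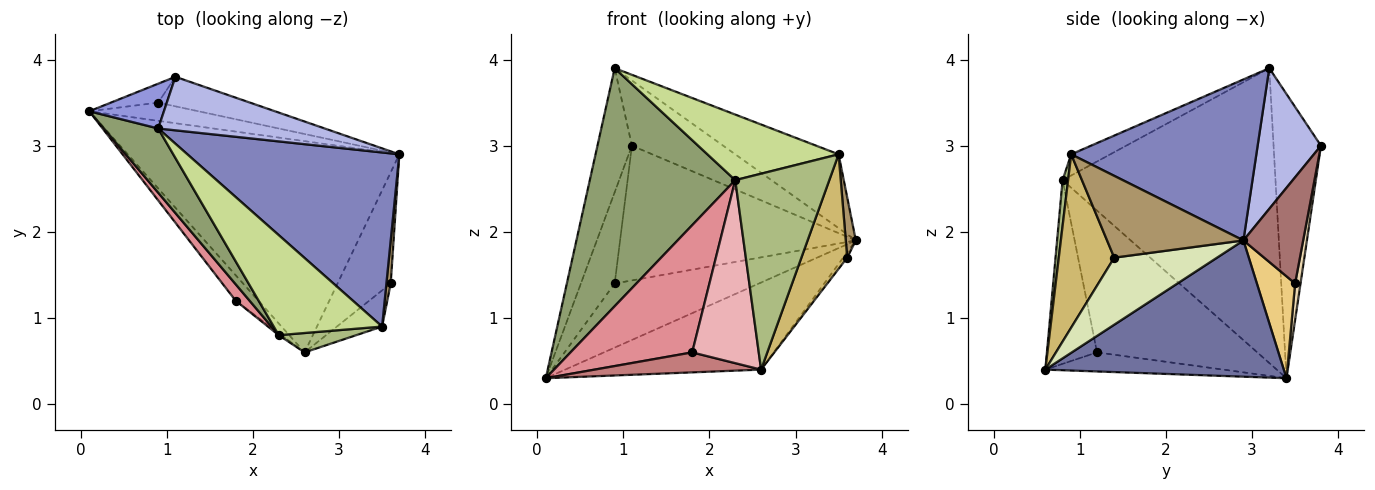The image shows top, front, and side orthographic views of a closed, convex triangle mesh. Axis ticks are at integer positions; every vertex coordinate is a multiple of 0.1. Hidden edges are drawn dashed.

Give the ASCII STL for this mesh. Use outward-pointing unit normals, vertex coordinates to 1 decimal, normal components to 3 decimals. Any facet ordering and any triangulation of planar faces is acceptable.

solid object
 facet normal 0.421 0.346 -0.839
  outer loop
   vertex 2.6 0.6 0.4
   vertex 0.1 3.4 0.3
   vertex 3.7 2.9 1.9
  endloop
 endfacet
 facet normal 0.573 0.320 0.754
  outer loop
   vertex 3.5 0.9 2.9
   vertex 3.7 2.9 1.9
   vertex 0.9 3.2 3.9
  endloop
 endfacet
 facet normal -0.791 0.575 0.208
  outer loop
   vertex 1.1 3.8 3.0
   vertex 0.1 3.4 0.3
   vertex 0.9 3.2 3.9
  endloop
 endfacet
 facet normal 0.472 0.681 0.559
  outer loop
   vertex 1.1 3.8 3.0
   vertex 0.9 3.2 3.9
   vertex 3.7 2.9 1.9
  endloop
 endfacet
 facet normal -0.816 -0.558 0.150
  outer loop
   vertex 2.3 0.8 2.6
   vertex 0.9 3.2 3.9
   vertex 0.1 3.4 0.3
  endloop
 endfacet
 facet normal 0.058 -0.993 0.098
  outer loop
   vertex 2.3 0.8 2.6
   vertex 2.6 0.6 0.4
   vertex 3.5 0.9 2.9
  endloop
 endfacet
 facet normal -0.161 -0.541 0.825
  outer loop
   vertex 2.3 0.8 2.6
   vertex 3.5 0.9 2.9
   vertex 0.9 3.2 3.9
  endloop
 endfacet
 facet normal 0.783 0.031 -0.621
  outer loop
   vertex 3.6 1.4 1.7
   vertex 2.6 0.6 0.4
   vertex 3.7 2.9 1.9
  endloop
 endfacet
 facet normal 0.996 -0.073 0.052
  outer loop
   vertex 3.6 1.4 1.7
   vertex 3.7 2.9 1.9
   vertex 3.5 0.9 2.9
  endloop
 endfacet
 facet normal 0.756 -0.624 -0.197
  outer loop
   vertex 3.6 1.4 1.7
   vertex 3.5 0.9 2.9
   vertex 2.6 0.6 0.4
  endloop
 endfacet
 facet normal 0.247 0.932 -0.264
  outer loop
   vertex 0.9 3.5 1.4
   vertex 3.7 2.9 1.9
   vertex 0.1 3.4 0.3
  endloop
 endfacet
 facet normal 0.155 0.967 -0.201
  outer loop
   vertex 0.9 3.5 1.4
   vertex 0.1 3.4 0.3
   vertex 1.1 3.8 3.0
  endloop
 endfacet
 facet normal 0.240 0.948 -0.208
  outer loop
   vertex 0.9 3.5 1.4
   vertex 1.1 3.8 3.0
   vertex 3.7 2.9 1.9
  endloop
 endfacet
 facet normal -0.551 -0.515 -0.657
  outer loop
   vertex 1.8 1.2 0.6
   vertex 0.1 3.4 0.3
   vertex 2.6 0.6 0.4
  endloop
 endfacet
 facet normal -0.794 -0.603 0.078
  outer loop
   vertex 1.8 1.2 0.6
   vertex 2.3 0.8 2.6
   vertex 0.1 3.4 0.3
  endloop
 endfacet
 facet normal -0.601 -0.799 -0.009
  outer loop
   vertex 1.8 1.2 0.6
   vertex 2.6 0.6 0.4
   vertex 2.3 0.8 2.6
  endloop
 endfacet
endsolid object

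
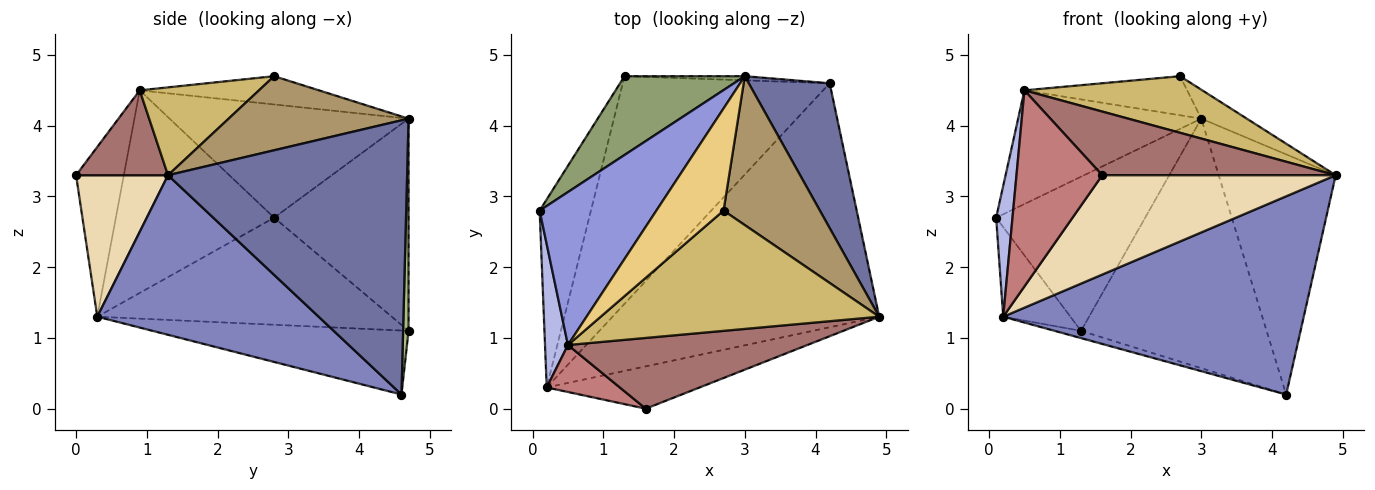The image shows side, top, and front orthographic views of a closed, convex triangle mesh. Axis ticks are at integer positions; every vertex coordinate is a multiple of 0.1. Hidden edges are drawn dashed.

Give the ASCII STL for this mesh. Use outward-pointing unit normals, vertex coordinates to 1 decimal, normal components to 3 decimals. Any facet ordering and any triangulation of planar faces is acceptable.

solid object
 facet normal 0.868 0.425 0.256
  outer loop
   vertex 3.0 4.7 4.1
   vertex 4.9 1.3 3.3
   vertex 4.2 4.6 0.2
  endloop
 endfacet
 facet normal 0.421 -0.572 -0.704
  outer loop
   vertex 0.2 0.3 1.3
   vertex 4.2 4.6 0.2
   vertex 4.9 1.3 3.3
  endloop
 endfacet
 facet normal -0.614 0.471 0.633
  outer loop
   vertex 0.5 0.9 4.5
   vertex 3.0 4.7 4.1
   vertex 0.1 2.8 2.7
  endloop
 endfacet
 facet normal -0.988 -0.102 0.112
  outer loop
   vertex 0.5 0.9 4.5
   vertex 0.1 2.8 2.7
   vertex 0.2 0.3 1.3
  endloop
 endfacet
 facet normal -0.626 0.694 0.355
  outer loop
   vertex 1.3 4.7 1.1
   vertex 0.1 2.8 2.7
   vertex 3.0 4.7 4.1
  endloop
 endfacet
 facet normal 0.029 0.999 -0.017
  outer loop
   vertex 1.3 4.7 1.1
   vertex 3.0 4.7 4.1
   vertex 4.2 4.6 0.2
  endloop
 endfacet
 facet normal -0.883 0.202 -0.423
  outer loop
   vertex 1.3 4.7 1.1
   vertex 0.2 0.3 1.3
   vertex 0.1 2.8 2.7
  endloop
 endfacet
 facet normal -0.295 0.030 -0.955
  outer loop
   vertex 1.3 4.7 1.1
   vertex 4.2 4.6 0.2
   vertex 0.2 0.3 1.3
  endloop
 endfacet
 facet normal 0.602 0.152 0.784
  outer loop
   vertex 2.7 2.8 4.7
   vertex 4.9 1.3 3.3
   vertex 3.0 4.7 4.1
  endloop
 endfacet
 facet normal 0.275 -0.409 0.870
  outer loop
   vertex 2.7 2.8 4.7
   vertex 0.5 0.9 4.5
   vertex 4.9 1.3 3.3
  endloop
 endfacet
 facet normal -0.366 0.332 0.869
  outer loop
   vertex 2.7 2.8 4.7
   vertex 3.0 4.7 4.1
   vertex 0.5 0.9 4.5
  endloop
 endfacet
 facet normal 0.341 -0.865 -0.368
  outer loop
   vertex 1.6 0.0 3.3
   vertex 0.2 0.3 1.3
   vertex 4.9 1.3 3.3
  endloop
 endfacet
 facet normal 0.255 -0.647 0.719
  outer loop
   vertex 1.6 0.0 3.3
   vertex 4.9 1.3 3.3
   vertex 0.5 0.9 4.5
  endloop
 endfacet
 facet normal -0.476 -0.855 0.205
  outer loop
   vertex 1.6 0.0 3.3
   vertex 0.5 0.9 4.5
   vertex 0.2 0.3 1.3
  endloop
 endfacet
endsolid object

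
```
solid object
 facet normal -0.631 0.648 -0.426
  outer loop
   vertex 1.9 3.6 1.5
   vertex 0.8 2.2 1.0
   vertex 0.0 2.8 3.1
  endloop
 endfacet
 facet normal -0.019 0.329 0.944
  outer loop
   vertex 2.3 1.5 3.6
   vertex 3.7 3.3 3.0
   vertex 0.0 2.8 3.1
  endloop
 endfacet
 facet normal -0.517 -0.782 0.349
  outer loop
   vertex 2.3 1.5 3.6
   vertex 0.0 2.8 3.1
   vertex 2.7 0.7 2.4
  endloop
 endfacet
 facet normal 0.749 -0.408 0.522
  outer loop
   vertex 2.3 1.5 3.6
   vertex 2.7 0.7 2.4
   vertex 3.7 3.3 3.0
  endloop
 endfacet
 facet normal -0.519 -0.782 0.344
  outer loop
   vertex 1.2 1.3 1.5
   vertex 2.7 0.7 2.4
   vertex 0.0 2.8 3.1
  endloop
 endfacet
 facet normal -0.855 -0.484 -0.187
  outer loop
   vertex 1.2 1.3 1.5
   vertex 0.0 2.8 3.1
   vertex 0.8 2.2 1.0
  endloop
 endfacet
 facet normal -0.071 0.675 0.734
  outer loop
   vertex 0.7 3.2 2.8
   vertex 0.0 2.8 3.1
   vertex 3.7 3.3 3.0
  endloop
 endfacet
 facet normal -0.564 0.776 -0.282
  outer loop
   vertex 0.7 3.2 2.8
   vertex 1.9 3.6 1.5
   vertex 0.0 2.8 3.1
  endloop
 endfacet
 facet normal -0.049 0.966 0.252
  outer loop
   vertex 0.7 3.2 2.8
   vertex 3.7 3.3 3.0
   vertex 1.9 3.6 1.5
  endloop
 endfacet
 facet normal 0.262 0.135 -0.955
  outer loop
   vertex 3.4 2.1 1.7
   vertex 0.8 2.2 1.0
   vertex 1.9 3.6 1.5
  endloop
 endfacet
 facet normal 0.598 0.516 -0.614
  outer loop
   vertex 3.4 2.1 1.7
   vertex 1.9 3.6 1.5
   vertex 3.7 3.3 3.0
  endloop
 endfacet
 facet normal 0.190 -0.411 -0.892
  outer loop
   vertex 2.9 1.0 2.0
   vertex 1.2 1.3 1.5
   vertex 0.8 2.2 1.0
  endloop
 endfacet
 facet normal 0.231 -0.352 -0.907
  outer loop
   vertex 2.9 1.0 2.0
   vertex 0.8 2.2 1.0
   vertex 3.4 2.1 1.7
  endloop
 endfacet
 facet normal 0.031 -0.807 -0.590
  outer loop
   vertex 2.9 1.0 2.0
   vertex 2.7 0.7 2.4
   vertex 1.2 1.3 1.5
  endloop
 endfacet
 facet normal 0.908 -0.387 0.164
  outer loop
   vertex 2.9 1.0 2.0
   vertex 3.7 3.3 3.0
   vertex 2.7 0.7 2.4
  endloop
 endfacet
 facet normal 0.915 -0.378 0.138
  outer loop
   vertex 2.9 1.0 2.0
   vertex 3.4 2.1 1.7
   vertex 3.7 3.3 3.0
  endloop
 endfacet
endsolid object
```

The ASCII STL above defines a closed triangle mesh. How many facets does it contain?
16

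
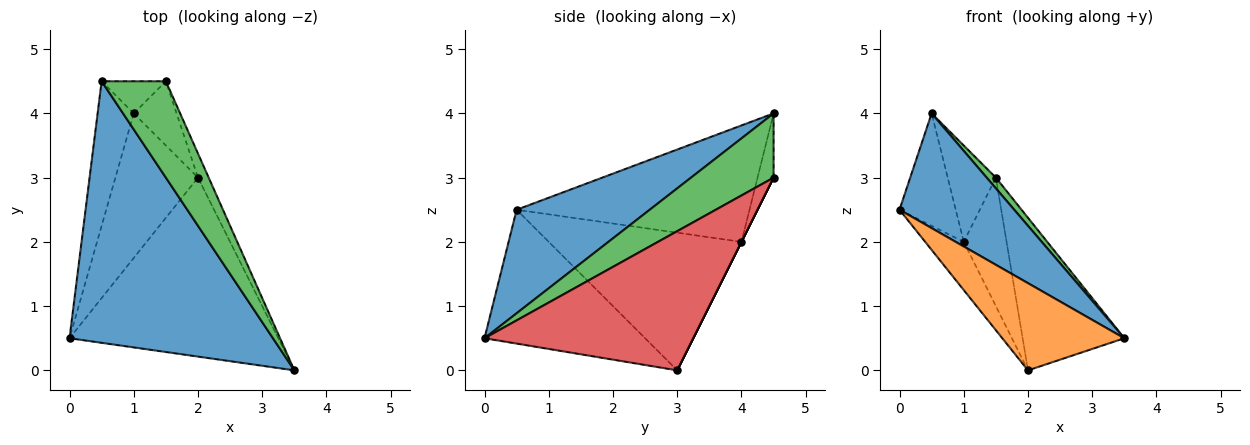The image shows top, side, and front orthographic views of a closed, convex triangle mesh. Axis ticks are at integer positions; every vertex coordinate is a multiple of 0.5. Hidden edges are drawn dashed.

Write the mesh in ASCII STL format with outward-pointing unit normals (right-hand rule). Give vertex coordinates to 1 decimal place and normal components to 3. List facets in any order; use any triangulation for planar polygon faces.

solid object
 facet normal 0.422 -0.364 0.830
  outer loop
   vertex 0.5 4.5 4.0
   vertex 0.0 0.5 2.5
   vertex 3.5 0.0 0.5
  endloop
 endfacet
 facet normal -0.499 -0.379 -0.779
  outer loop
   vertex 2.0 3.0 0.0
   vertex 3.5 0.0 0.5
   vertex 0.0 0.5 2.5
  endloop
 endfacet
 facet normal 0.705 -0.078 0.705
  outer loop
   vertex 1.5 4.5 3.0
   vertex 0.5 4.5 4.0
   vertex 3.5 0.0 0.5
  endloop
 endfacet
 facet normal 0.897 0.437 -0.069
  outer loop
   vertex 1.5 4.5 3.0
   vertex 3.5 0.0 0.5
   vertex 2.0 3.0 0.0
  endloop
 endfacet
 facet normal -0.931 0.225 -0.289
  outer loop
   vertex 1.0 4.0 2.0
   vertex 0.0 0.5 2.5
   vertex 0.5 4.5 4.0
  endloop
 endfacet
 facet normal -0.845 0.169 -0.507
  outer loop
   vertex 1.0 4.0 2.0
   vertex 2.0 3.0 0.0
   vertex 0.0 0.5 2.5
  endloop
 endfacet
 facet normal -0.302 0.905 -0.302
  outer loop
   vertex 1.0 4.0 2.0
   vertex 0.5 4.5 4.0
   vertex 1.5 4.5 3.0
  endloop
 endfacet
 facet normal 0.000 0.894 -0.447
  outer loop
   vertex 1.0 4.0 2.0
   vertex 1.5 4.5 3.0
   vertex 2.0 3.0 0.0
  endloop
 endfacet
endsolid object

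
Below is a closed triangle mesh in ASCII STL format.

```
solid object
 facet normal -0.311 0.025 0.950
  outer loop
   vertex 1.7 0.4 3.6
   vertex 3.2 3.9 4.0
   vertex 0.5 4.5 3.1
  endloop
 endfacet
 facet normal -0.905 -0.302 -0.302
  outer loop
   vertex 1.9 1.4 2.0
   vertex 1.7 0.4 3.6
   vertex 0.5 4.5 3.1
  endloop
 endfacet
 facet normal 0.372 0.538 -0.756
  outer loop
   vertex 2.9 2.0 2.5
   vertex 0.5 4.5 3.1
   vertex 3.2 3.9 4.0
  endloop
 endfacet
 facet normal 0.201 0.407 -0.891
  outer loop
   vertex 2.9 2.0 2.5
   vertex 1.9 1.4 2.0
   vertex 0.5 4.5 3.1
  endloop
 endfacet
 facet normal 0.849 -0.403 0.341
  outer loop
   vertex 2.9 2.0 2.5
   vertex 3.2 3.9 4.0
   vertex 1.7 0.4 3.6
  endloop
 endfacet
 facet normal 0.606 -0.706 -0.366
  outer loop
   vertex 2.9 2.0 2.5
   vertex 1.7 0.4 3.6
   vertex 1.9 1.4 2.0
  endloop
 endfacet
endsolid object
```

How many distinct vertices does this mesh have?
5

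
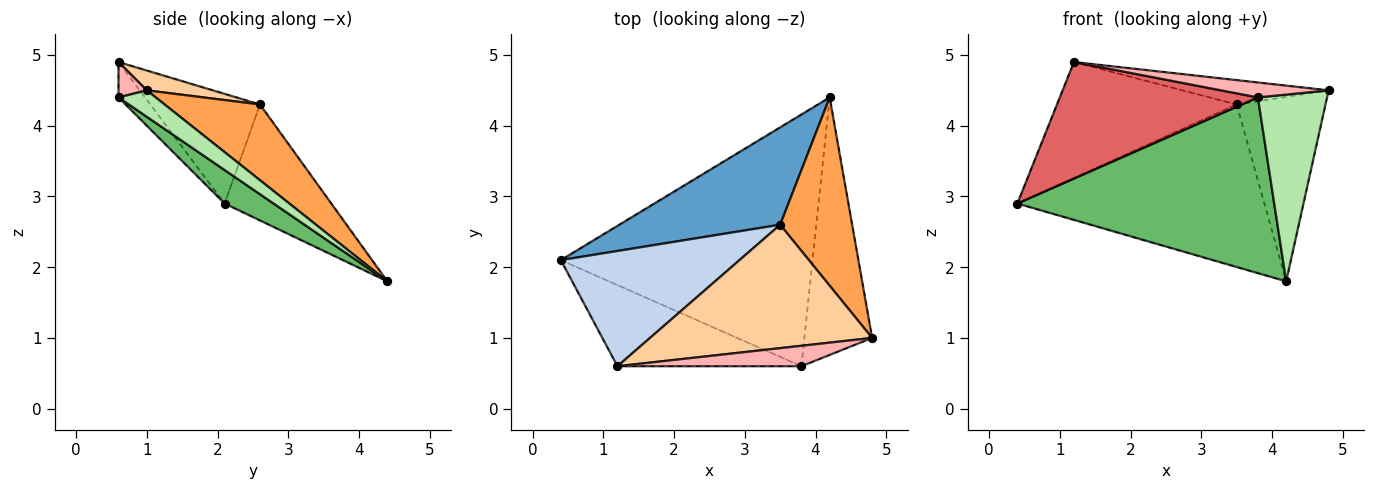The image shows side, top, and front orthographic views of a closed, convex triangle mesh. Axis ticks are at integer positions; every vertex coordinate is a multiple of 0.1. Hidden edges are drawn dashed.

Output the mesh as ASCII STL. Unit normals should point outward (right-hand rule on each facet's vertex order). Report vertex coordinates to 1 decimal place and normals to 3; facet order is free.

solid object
 facet normal -0.347 0.804 0.482
  outer loop
   vertex 3.5 2.6 4.3
   vertex 4.2 4.4 1.8
   vertex 0.4 2.1 2.9
  endloop
 endfacet
 facet normal -0.397 0.651 0.647
  outer loop
   vertex 3.5 2.6 4.3
   vertex 0.4 2.1 2.9
   vertex 1.2 0.6 4.9
  endloop
 endfacet
 facet normal 0.601 0.559 0.571
  outer loop
   vertex 3.5 2.6 4.3
   vertex 4.8 1.0 4.5
   vertex 4.2 4.4 1.8
  endloop
 endfacet
 facet normal 0.087 0.193 0.977
  outer loop
   vertex 3.5 2.6 4.3
   vertex 1.2 0.6 4.9
   vertex 4.8 1.0 4.5
  endloop
 endfacet
 facet normal 0.109 -0.569 -0.815
  outer loop
   vertex 3.8 0.6 4.4
   vertex 0.4 2.1 2.9
   vertex 4.2 4.4 1.8
  endloop
 endfacet
 facet normal 0.301 -0.560 -0.772
  outer loop
   vertex 3.8 0.6 4.4
   vertex 4.2 4.4 1.8
   vertex 4.8 1.0 4.5
  endloop
 endfacet
 facet normal -0.109 -0.816 -0.568
  outer loop
   vertex 3.8 0.6 4.4
   vertex 1.2 0.6 4.9
   vertex 0.4 2.1 2.9
  endloop
 endfacet
 facet normal 0.153 -0.583 0.798
  outer loop
   vertex 3.8 0.6 4.4
   vertex 4.8 1.0 4.5
   vertex 1.2 0.6 4.9
  endloop
 endfacet
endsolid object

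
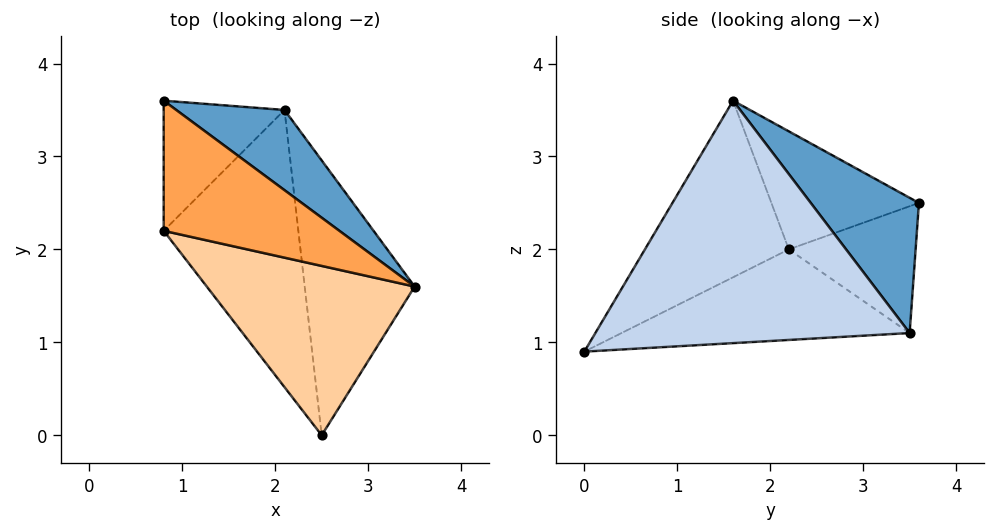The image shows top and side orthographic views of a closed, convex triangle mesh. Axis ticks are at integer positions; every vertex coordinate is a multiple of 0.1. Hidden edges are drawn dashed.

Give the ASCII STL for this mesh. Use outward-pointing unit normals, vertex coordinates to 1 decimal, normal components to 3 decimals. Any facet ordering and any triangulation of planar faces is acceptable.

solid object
 facet normal 0.454 0.813 0.364
  outer loop
   vertex 2.1 3.5 1.1
   vertex 0.8 3.6 2.5
   vertex 3.5 1.6 3.6
  endloop
 endfacet
 facet normal 0.903 0.127 -0.410
  outer loop
   vertex 2.1 3.5 1.1
   vertex 3.5 1.6 3.6
   vertex 2.5 0.0 0.9
  endloop
 endfacet
 facet normal -0.535 -0.284 0.796
  outer loop
   vertex 0.8 2.2 2.0
   vertex 3.5 1.6 3.6
   vertex 0.8 3.6 2.5
  endloop
 endfacet
 facet normal -0.486 -0.661 0.572
  outer loop
   vertex 0.8 2.2 2.0
   vertex 2.5 0.0 0.9
   vertex 3.5 1.6 3.6
  endloop
 endfacet
 facet normal -0.703 0.239 -0.670
  outer loop
   vertex 0.8 2.2 2.0
   vertex 0.8 3.6 2.5
   vertex 2.1 3.5 1.1
  endloop
 endfacet
 facet normal -0.558 -0.016 -0.830
  outer loop
   vertex 0.8 2.2 2.0
   vertex 2.1 3.5 1.1
   vertex 2.5 0.0 0.9
  endloop
 endfacet
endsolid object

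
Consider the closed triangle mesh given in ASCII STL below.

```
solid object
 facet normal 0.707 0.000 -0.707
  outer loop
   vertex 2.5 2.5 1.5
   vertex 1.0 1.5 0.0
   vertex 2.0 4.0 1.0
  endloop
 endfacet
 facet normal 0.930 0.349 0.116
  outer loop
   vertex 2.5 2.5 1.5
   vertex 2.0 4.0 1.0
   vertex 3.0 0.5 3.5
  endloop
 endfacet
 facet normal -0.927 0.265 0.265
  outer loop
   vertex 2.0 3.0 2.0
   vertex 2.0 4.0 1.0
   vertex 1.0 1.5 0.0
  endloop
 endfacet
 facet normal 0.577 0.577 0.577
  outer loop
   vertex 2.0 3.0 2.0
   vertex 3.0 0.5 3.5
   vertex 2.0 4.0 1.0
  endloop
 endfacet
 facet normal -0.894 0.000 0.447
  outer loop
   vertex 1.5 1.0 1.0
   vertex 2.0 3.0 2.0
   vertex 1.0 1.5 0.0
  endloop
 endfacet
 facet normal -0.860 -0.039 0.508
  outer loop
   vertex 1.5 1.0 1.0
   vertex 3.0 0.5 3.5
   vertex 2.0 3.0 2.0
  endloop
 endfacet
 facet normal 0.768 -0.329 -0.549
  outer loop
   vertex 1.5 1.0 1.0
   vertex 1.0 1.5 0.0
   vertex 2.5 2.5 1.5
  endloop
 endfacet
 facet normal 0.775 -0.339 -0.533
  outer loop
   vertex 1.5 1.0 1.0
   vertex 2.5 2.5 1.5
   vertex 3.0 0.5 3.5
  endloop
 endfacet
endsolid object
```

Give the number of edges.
12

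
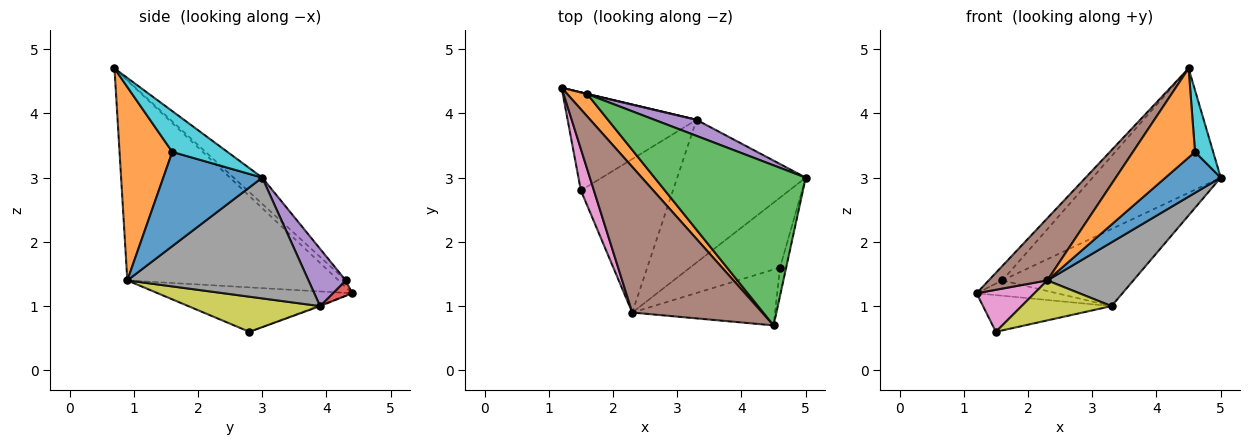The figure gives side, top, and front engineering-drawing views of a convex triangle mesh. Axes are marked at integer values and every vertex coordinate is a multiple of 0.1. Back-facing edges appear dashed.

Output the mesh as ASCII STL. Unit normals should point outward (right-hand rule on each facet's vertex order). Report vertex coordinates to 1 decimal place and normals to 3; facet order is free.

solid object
 facet normal -0.006 0.350 -0.937
  outer loop
   vertex 3.3 3.9 1.0
   vertex 1.5 2.8 0.6
   vertex 1.2 4.4 1.2
  endloop
 endfacet
 facet normal -0.274 0.520 0.809
  outer loop
   vertex 1.6 4.3 1.4
   vertex 1.2 4.4 1.2
   vertex 4.5 0.7 4.7
  endloop
 endfacet
 facet normal -0.136 0.608 0.782
  outer loop
   vertex 1.6 4.3 1.4
   vertex 4.5 0.7 4.7
   vertex 5.0 3.0 3.0
  endloop
 endfacet
 facet normal 0.233 0.972 0.019
  outer loop
   vertex 1.6 4.3 1.4
   vertex 3.3 3.9 1.0
   vertex 1.2 4.4 1.2
  endloop
 endfacet
 facet normal 0.268 0.943 0.196
  outer loop
   vertex 1.6 4.3 1.4
   vertex 5.0 3.0 3.0
   vertex 3.3 3.9 1.0
  endloop
 endfacet
 facet normal -0.817 -0.226 0.531
  outer loop
   vertex 2.3 0.9 1.4
   vertex 4.5 0.7 4.7
   vertex 1.2 4.4 1.2
  endloop
 endfacet
 facet normal -0.923 -0.275 0.271
  outer loop
   vertex 2.3 0.9 1.4
   vertex 1.2 4.4 1.2
   vertex 1.5 2.8 0.6
  endloop
 endfacet
 facet normal 0.651 -0.309 -0.693
  outer loop
   vertex 2.3 0.9 1.4
   vertex 3.3 3.9 1.0
   vertex 5.0 3.0 3.0
  endloop
 endfacet
 facet normal 0.346 -0.236 -0.908
  outer loop
   vertex 2.3 0.9 1.4
   vertex 1.5 2.8 0.6
   vertex 3.3 3.9 1.0
  endloop
 endfacet
 facet normal 0.940 -0.309 -0.142
  outer loop
   vertex 4.6 1.6 3.4
   vertex 5.0 3.0 3.0
   vertex 4.5 0.7 4.7
  endloop
 endfacet
 facet normal 0.671 -0.375 -0.640
  outer loop
   vertex 4.6 1.6 3.4
   vertex 2.3 0.9 1.4
   vertex 5.0 3.0 3.0
  endloop
 endfacet
 facet normal 0.584 -0.688 -0.431
  outer loop
   vertex 4.6 1.6 3.4
   vertex 4.5 0.7 4.7
   vertex 2.3 0.9 1.4
  endloop
 endfacet
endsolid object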